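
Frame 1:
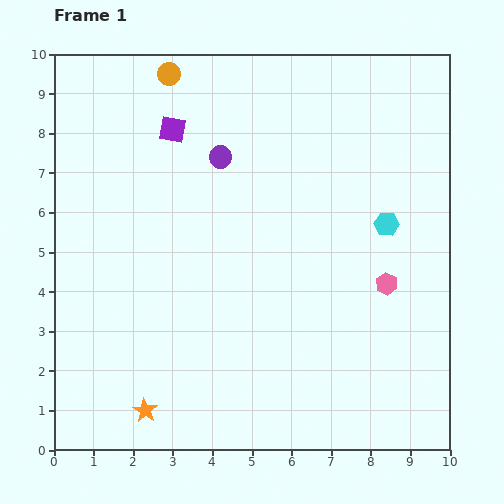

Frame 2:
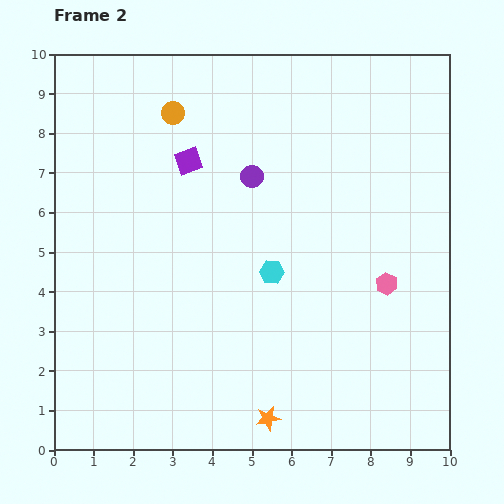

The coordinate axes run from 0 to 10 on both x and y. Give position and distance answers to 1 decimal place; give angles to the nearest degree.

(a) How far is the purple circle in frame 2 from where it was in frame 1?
0.9

The purple circle moved from (4.2, 7.4) to (5.0, 6.9), a distance of √(0.8² + 0.5²) ≈ 0.9.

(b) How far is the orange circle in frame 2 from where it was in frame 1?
1.0

The orange circle moved from (2.9, 9.5) to (3.0, 8.5), a distance of √(0.1² + 1.0²) ≈ 1.0.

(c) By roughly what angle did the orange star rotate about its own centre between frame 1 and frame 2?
30° clockwise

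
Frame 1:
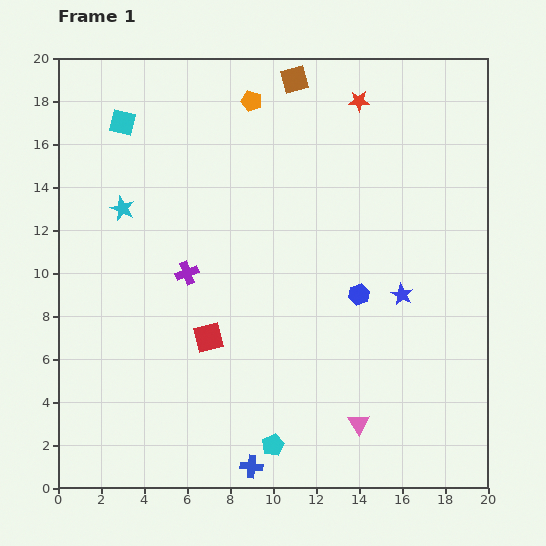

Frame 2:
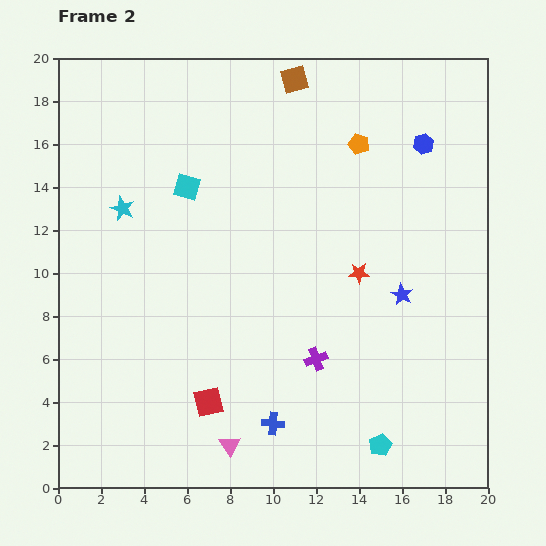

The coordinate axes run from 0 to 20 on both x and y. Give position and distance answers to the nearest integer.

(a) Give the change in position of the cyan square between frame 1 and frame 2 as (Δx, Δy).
(3, -3)

The cyan square was at (3, 17) in frame 1 and (6, 14) in frame 2.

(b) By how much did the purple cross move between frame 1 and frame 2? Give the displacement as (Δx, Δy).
(6, -4)

The purple cross was at (6, 10) in frame 1 and (12, 6) in frame 2.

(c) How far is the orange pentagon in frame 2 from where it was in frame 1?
5

The orange pentagon moved from (9, 18) to (14, 16), a distance of √(5² + 2²) ≈ 5.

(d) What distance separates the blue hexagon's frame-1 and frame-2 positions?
8

The blue hexagon moved from (14, 9) to (17, 16), a distance of √(3² + 7²) ≈ 8.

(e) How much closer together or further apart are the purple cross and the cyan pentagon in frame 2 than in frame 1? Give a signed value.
-4

Distance in frame 1: 9. Distance in frame 2: 5.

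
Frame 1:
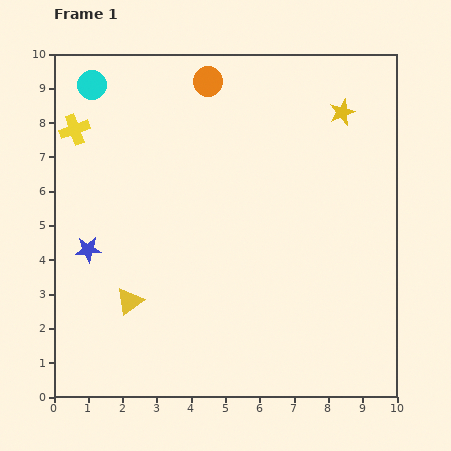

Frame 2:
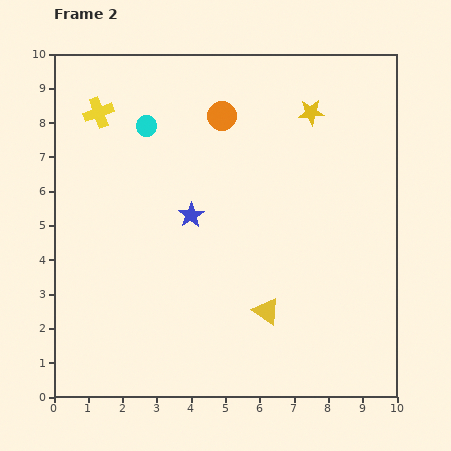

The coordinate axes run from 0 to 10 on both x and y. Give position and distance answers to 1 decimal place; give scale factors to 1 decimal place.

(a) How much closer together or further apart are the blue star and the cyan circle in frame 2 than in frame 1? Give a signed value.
-1.9

Distance in frame 1: 4.8. Distance in frame 2: 2.9.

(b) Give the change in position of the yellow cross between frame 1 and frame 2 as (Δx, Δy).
(0.7, 0.5)

The yellow cross was at (0.6, 7.8) in frame 1 and (1.3, 8.3) in frame 2.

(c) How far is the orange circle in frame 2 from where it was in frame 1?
1.1

The orange circle moved from (4.5, 9.2) to (4.9, 8.2), a distance of √(0.4² + 1.0²) ≈ 1.1.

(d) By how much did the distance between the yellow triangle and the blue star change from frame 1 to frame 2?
+1.7

Distance in frame 1: 1.9. Distance in frame 2: 3.6.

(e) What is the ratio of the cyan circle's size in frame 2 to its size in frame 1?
0.7×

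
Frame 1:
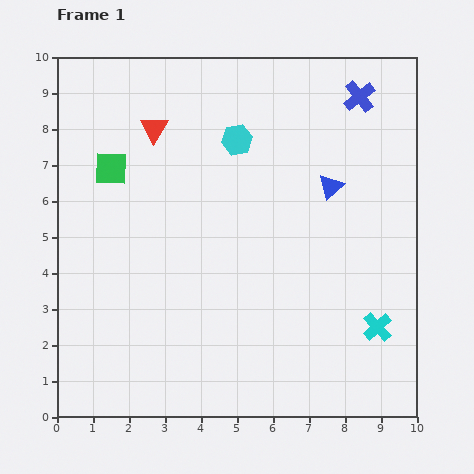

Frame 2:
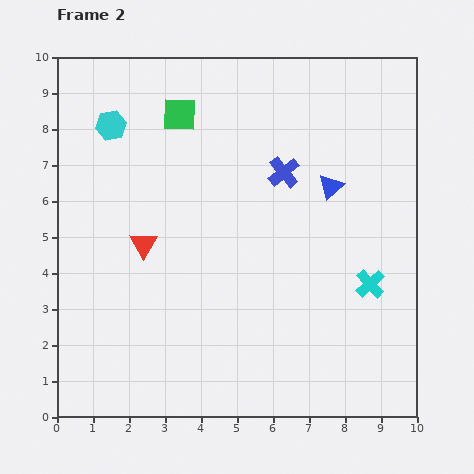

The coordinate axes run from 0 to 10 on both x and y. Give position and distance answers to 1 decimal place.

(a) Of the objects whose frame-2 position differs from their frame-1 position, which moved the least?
the cyan cross

(moved 1.2)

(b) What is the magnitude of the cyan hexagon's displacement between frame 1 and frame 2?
3.5

The cyan hexagon moved from (5.0, 7.7) to (1.5, 8.1), a distance of √(3.5² + 0.4²) ≈ 3.5.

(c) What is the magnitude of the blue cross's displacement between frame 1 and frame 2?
3.0

The blue cross moved from (8.4, 8.9) to (6.3, 6.8), a distance of √(2.1² + 2.1²) ≈ 3.0.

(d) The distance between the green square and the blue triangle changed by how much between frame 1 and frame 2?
-1.4

Distance in frame 1: 6.1. Distance in frame 2: 4.7.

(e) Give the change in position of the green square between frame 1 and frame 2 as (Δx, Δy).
(1.9, 1.5)

The green square was at (1.5, 6.9) in frame 1 and (3.4, 8.4) in frame 2.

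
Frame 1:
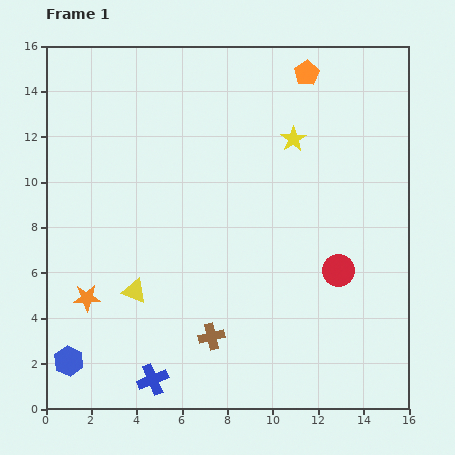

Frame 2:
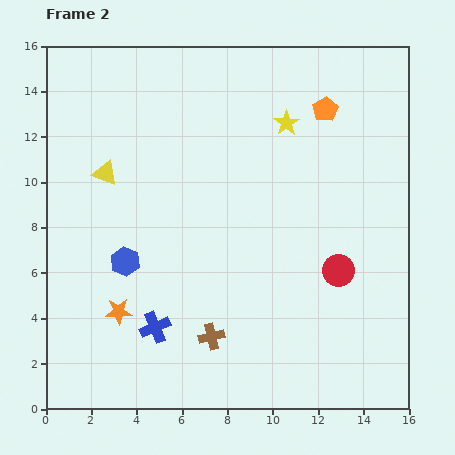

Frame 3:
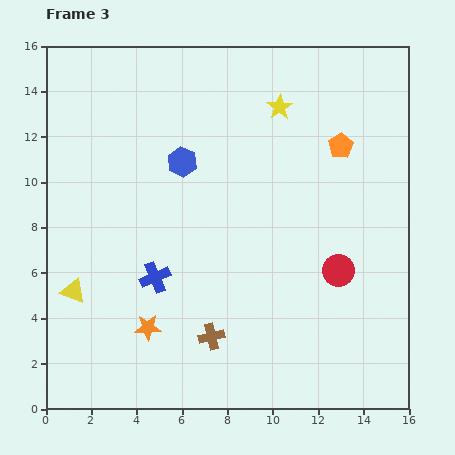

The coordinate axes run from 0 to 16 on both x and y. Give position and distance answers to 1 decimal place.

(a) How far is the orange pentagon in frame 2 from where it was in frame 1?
1.8

The orange pentagon moved from (11.5, 14.8) to (12.3, 13.2), a distance of √(0.8² + 1.6²) ≈ 1.8.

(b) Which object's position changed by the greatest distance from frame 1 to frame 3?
the blue hexagon

(moved 10.1; next 4.5)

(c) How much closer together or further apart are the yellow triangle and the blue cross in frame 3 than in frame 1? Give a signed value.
-0.4

Distance in frame 1: 4.0. Distance in frame 3: 3.6.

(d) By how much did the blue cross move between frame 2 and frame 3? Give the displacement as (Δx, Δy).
(0.0, 2.2)

The blue cross was at (4.8, 3.6) in frame 2 and (4.8, 5.8) in frame 3.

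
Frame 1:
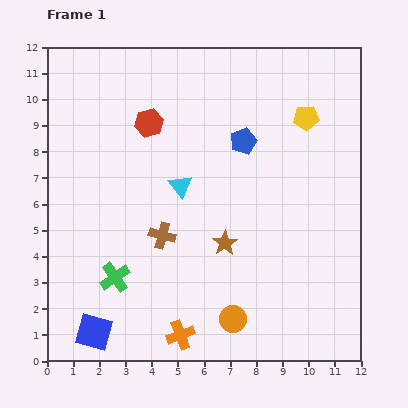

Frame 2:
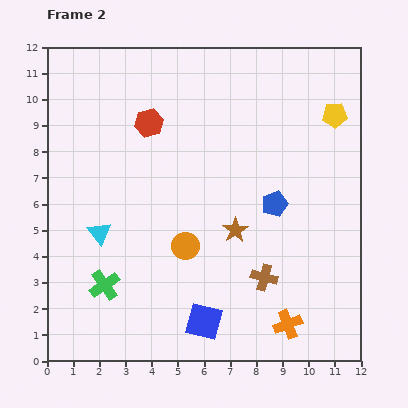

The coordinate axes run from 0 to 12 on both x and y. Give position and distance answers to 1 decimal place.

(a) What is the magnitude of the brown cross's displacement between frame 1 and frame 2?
4.2

The brown cross moved from (4.4, 4.8) to (8.3, 3.2), a distance of √(3.9² + 1.6²) ≈ 4.2.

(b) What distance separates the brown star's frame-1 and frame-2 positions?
0.6

The brown star moved from (6.8, 4.5) to (7.2, 5.0), a distance of √(0.4² + 0.5²) ≈ 0.6.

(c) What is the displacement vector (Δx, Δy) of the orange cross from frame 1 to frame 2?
(4.1, 0.4)

The orange cross was at (5.1, 1.0) in frame 1 and (9.2, 1.4) in frame 2.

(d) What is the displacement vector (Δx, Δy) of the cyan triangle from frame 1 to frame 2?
(-3.1, -1.8)

The cyan triangle was at (5.1, 6.7) in frame 1 and (2.0, 4.9) in frame 2.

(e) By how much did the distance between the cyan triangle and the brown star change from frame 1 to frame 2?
+2.4

Distance in frame 1: 2.8. Distance in frame 2: 5.2.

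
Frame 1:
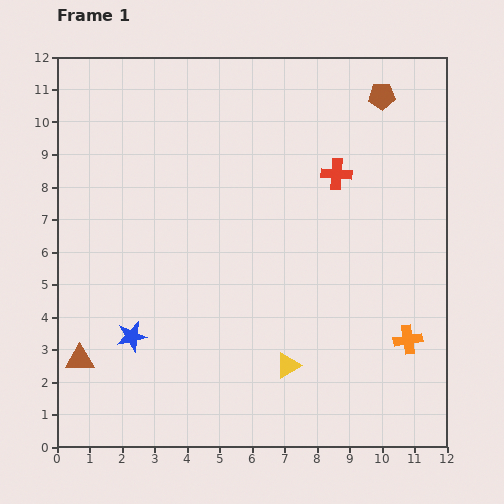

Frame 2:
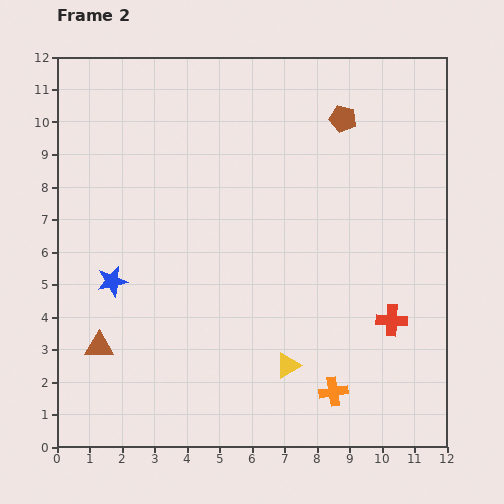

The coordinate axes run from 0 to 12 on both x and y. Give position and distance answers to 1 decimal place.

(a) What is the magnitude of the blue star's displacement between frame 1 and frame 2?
1.8

The blue star moved from (2.3, 3.4) to (1.7, 5.1), a distance of √(0.6² + 1.7²) ≈ 1.8.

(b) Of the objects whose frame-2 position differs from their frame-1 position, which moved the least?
the brown triangle

(moved 0.7)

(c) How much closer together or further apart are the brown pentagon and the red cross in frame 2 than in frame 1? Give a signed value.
+3.6

Distance in frame 1: 2.8. Distance in frame 2: 6.4.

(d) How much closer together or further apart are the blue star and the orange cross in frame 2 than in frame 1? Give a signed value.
-0.9

Distance in frame 1: 8.5. Distance in frame 2: 7.6.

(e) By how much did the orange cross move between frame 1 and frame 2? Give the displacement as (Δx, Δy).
(-2.3, -1.6)

The orange cross was at (10.8, 3.3) in frame 1 and (8.5, 1.7) in frame 2.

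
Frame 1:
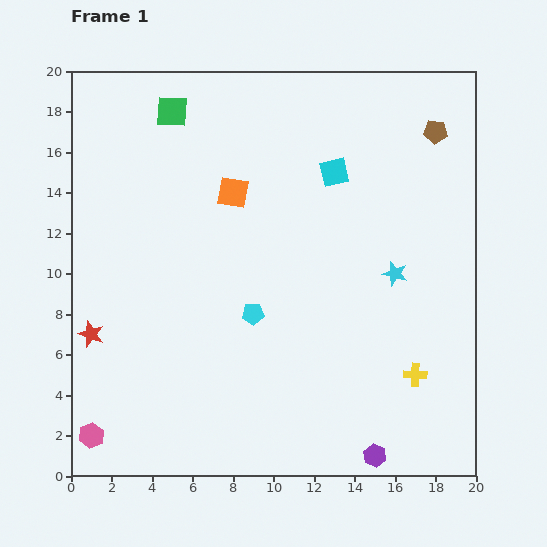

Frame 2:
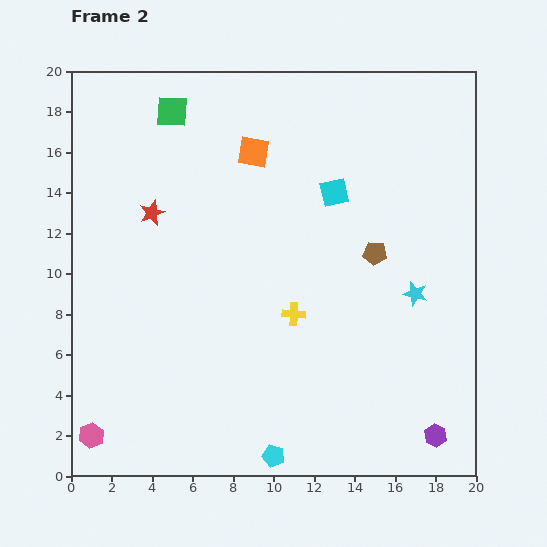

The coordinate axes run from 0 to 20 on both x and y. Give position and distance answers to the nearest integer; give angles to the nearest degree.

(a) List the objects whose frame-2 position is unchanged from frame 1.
the green square, the pink hexagon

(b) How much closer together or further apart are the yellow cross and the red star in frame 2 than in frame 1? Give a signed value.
-7

Distance in frame 1: 16. Distance in frame 2: 9.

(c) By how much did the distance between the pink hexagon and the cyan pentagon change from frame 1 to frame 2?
-1

Distance in frame 1: 10. Distance in frame 2: 9.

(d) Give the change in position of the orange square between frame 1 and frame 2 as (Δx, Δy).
(1, 2)

The orange square was at (8, 14) in frame 1 and (9, 16) in frame 2.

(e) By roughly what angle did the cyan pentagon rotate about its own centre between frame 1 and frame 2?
19° clockwise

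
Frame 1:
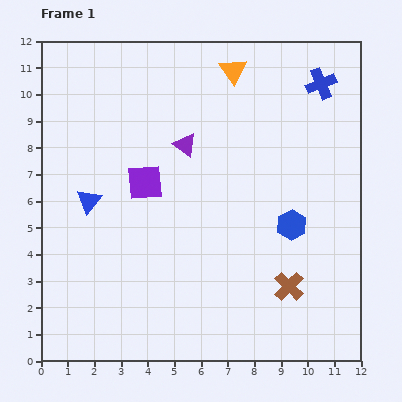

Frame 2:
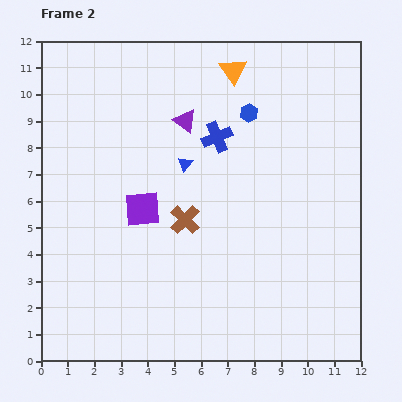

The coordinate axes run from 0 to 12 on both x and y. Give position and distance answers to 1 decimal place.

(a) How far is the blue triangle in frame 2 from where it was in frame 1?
3.9

The blue triangle moved from (1.8, 6.0) to (5.4, 7.4), a distance of √(3.6² + 1.4²) ≈ 3.9.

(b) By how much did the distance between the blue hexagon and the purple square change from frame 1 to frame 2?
-0.3

Distance in frame 1: 5.7. Distance in frame 2: 5.4.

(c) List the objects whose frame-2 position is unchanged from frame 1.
the orange triangle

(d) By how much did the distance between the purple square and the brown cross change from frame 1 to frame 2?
-5.1

Distance in frame 1: 6.7. Distance in frame 2: 1.6.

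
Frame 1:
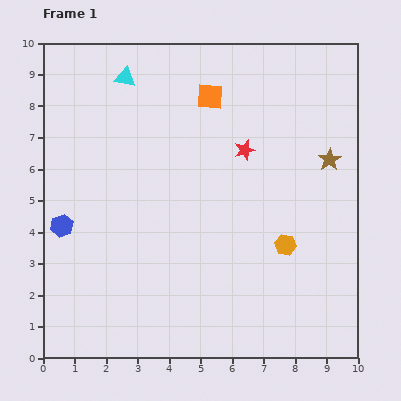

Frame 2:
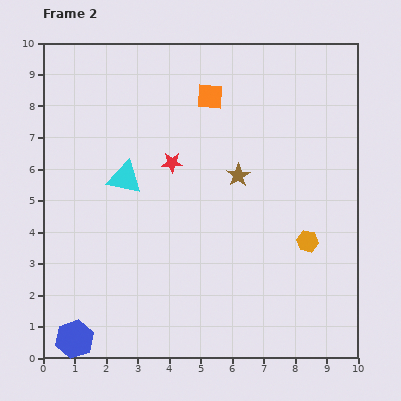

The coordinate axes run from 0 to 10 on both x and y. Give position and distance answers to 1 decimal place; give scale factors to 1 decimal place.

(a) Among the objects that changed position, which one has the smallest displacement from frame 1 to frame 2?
the orange hexagon

(moved 0.7)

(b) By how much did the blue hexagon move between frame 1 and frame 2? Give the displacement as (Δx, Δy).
(0.4, -3.6)

The blue hexagon was at (0.6, 4.2) in frame 1 and (1.0, 0.6) in frame 2.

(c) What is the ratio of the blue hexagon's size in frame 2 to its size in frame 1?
1.7×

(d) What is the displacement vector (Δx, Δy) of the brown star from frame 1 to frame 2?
(-2.9, -0.5)

The brown star was at (9.1, 6.3) in frame 1 and (6.2, 5.8) in frame 2.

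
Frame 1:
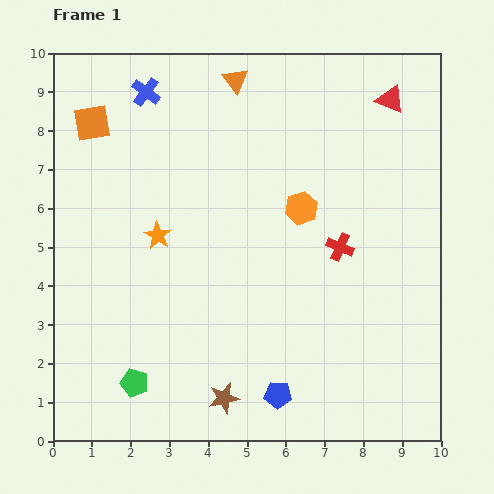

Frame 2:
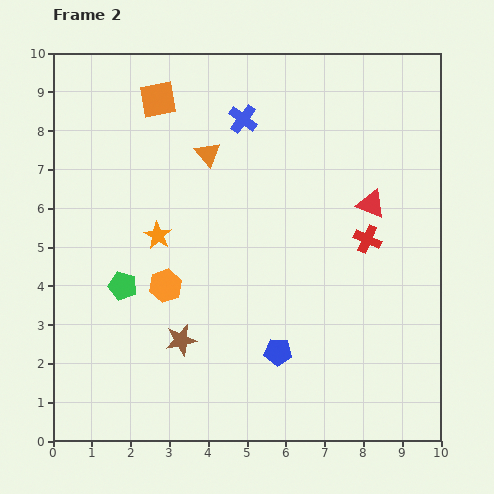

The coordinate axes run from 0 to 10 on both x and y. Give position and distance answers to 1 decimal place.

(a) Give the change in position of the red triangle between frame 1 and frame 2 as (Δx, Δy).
(-0.5, -2.7)

The red triangle was at (8.7, 8.8) in frame 1 and (8.2, 6.1) in frame 2.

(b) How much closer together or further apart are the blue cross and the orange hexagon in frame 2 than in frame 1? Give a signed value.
-0.3

Distance in frame 1: 5.0. Distance in frame 2: 4.7.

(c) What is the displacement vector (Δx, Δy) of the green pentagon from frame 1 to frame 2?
(-0.3, 2.5)

The green pentagon was at (2.1, 1.5) in frame 1 and (1.8, 4.0) in frame 2.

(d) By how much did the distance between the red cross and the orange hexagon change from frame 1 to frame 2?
+3.9

Distance in frame 1: 1.4. Distance in frame 2: 5.3.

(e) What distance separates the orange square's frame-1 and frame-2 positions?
1.8

The orange square moved from (1.0, 8.2) to (2.7, 8.8), a distance of √(1.7² + 0.6²) ≈ 1.8.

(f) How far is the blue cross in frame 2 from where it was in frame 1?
2.6

The blue cross moved from (2.4, 9.0) to (4.9, 8.3), a distance of √(2.5² + 0.7²) ≈ 2.6.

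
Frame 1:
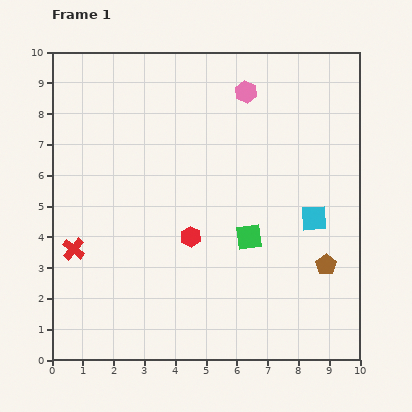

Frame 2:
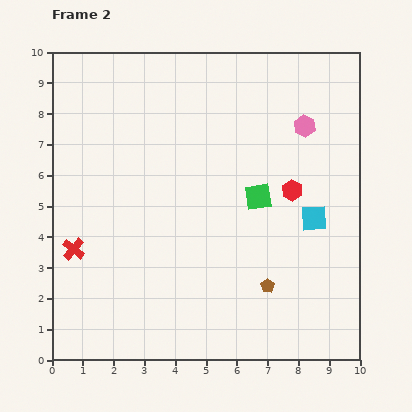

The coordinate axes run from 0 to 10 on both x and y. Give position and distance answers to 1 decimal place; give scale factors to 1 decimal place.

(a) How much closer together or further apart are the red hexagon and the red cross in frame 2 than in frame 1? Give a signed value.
+3.5

Distance in frame 1: 3.8. Distance in frame 2: 7.3.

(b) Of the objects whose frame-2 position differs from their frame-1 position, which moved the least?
the green square

(moved 1.3)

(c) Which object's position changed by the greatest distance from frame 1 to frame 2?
the red hexagon

(moved 3.6; next 2.2)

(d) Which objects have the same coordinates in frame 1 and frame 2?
the cyan square, the red cross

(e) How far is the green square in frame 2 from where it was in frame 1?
1.3

The green square moved from (6.4, 4.0) to (6.7, 5.3), a distance of √(0.3² + 1.3²) ≈ 1.3.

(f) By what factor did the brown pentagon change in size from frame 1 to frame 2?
0.7×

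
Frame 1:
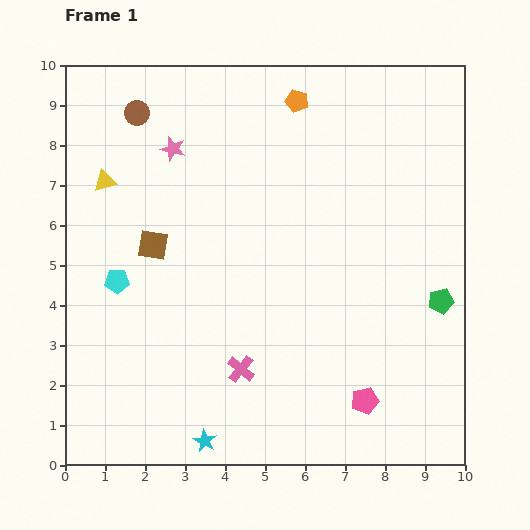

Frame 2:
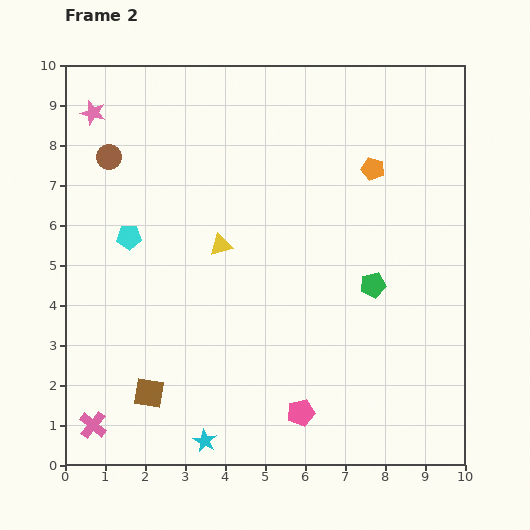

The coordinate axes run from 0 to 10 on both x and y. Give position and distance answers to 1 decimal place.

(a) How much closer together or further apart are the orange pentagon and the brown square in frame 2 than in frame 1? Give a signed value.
+2.8

Distance in frame 1: 5.1. Distance in frame 2: 7.9.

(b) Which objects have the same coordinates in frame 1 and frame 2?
the cyan star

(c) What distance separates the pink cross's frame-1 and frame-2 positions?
4.0

The pink cross moved from (4.4, 2.4) to (0.7, 1.0), a distance of √(3.7² + 1.4²) ≈ 4.0.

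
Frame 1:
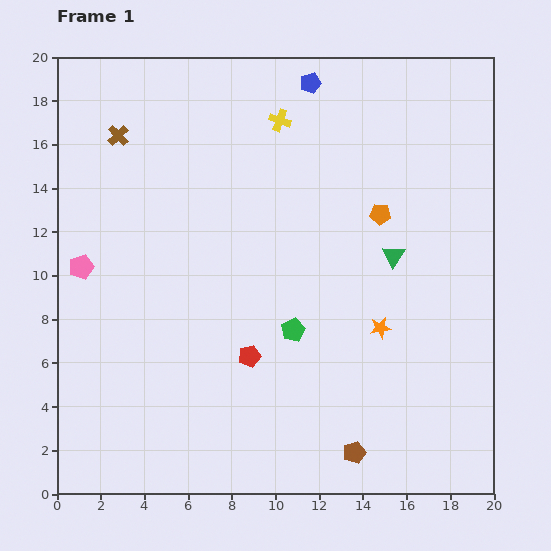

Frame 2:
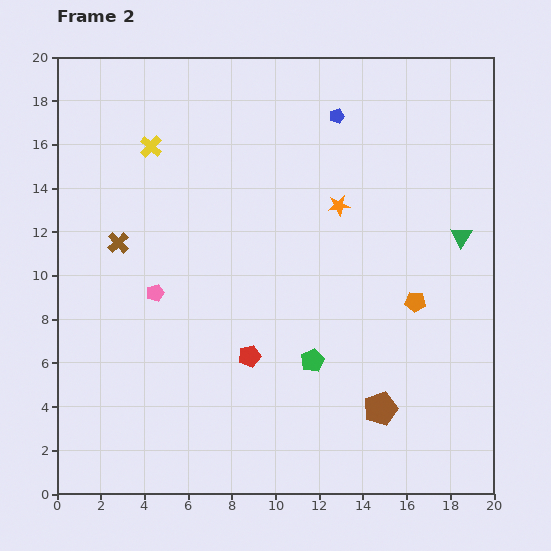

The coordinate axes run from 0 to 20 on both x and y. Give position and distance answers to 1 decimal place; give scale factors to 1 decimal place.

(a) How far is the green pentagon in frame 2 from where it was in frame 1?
1.7

The green pentagon moved from (10.8, 7.5) to (11.7, 6.1), a distance of √(0.9² + 1.4²) ≈ 1.7.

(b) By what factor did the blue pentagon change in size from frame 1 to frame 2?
0.7×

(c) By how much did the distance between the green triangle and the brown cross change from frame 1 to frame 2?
+2.0

Distance in frame 1: 13.7. Distance in frame 2: 15.7.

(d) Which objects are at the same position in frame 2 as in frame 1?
the red pentagon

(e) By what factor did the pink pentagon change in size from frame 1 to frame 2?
0.7×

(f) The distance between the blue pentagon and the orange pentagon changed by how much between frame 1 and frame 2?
+2.4

Distance in frame 1: 6.8. Distance in frame 2: 9.2.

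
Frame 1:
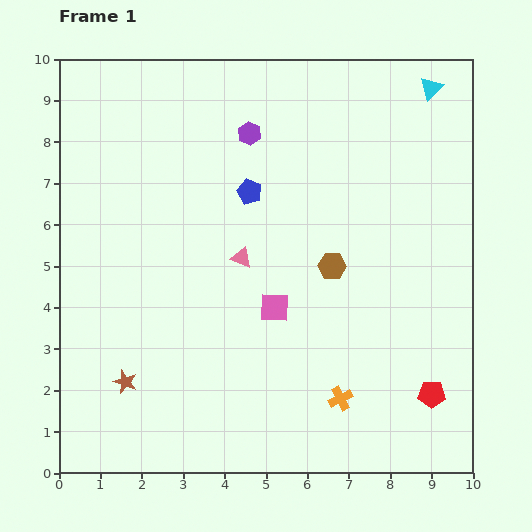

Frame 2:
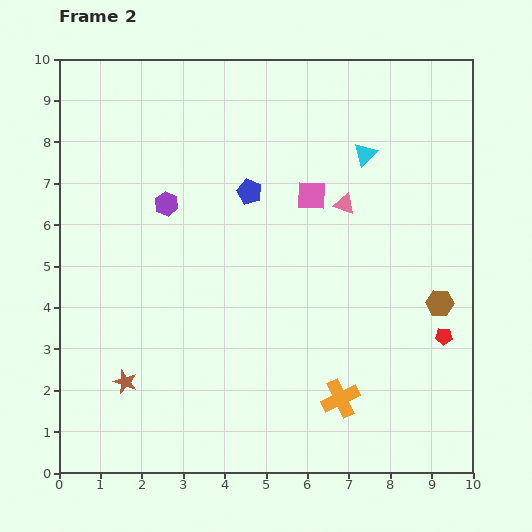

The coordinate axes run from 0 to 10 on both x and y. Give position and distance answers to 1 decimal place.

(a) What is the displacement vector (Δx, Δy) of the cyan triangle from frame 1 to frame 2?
(-1.6, -1.6)

The cyan triangle was at (9.0, 9.3) in frame 1 and (7.4, 7.7) in frame 2.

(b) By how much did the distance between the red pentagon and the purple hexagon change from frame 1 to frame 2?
-0.3

Distance in frame 1: 7.7. Distance in frame 2: 7.4.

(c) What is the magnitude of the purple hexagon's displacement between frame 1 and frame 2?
2.6

The purple hexagon moved from (4.6, 8.2) to (2.6, 6.5), a distance of √(2.0² + 1.7²) ≈ 2.6.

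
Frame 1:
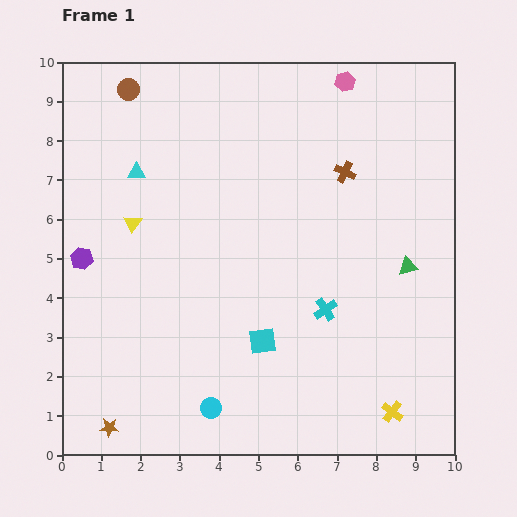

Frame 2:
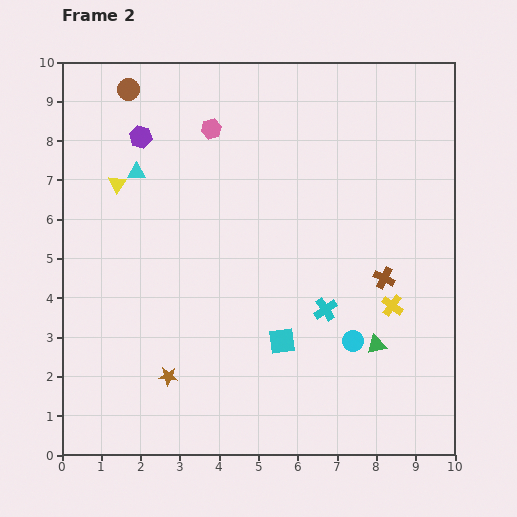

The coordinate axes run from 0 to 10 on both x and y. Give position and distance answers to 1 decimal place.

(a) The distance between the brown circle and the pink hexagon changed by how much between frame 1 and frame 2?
-3.2

Distance in frame 1: 5.5. Distance in frame 2: 2.3.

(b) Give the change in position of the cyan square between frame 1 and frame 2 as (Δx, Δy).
(0.5, 0.0)

The cyan square was at (5.1, 2.9) in frame 1 and (5.6, 2.9) in frame 2.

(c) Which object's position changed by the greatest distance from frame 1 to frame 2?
the cyan circle

(moved 4.0; next 3.6)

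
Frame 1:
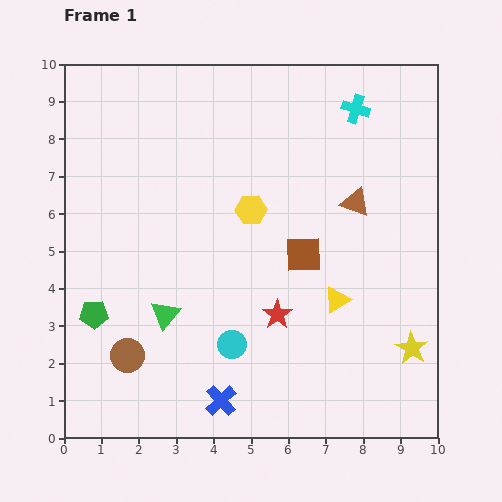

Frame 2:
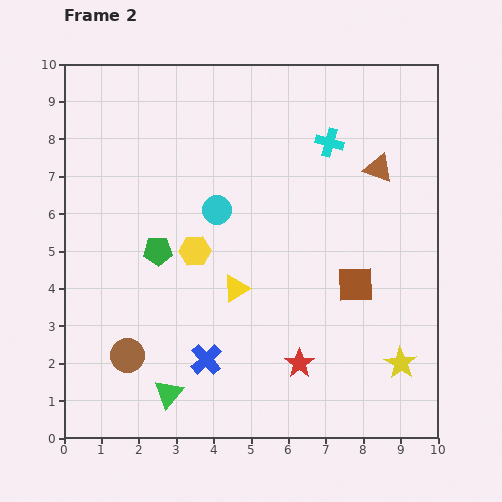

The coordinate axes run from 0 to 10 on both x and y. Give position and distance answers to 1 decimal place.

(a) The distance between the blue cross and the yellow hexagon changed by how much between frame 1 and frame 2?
-2.3

Distance in frame 1: 5.2. Distance in frame 2: 2.9.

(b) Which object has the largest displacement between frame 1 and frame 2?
the cyan circle

(moved 3.6; next 2.7)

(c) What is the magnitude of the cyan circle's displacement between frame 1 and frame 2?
3.6

The cyan circle moved from (4.5, 2.5) to (4.1, 6.1), a distance of √(0.4² + 3.6²) ≈ 3.6.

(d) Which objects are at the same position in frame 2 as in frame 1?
the brown circle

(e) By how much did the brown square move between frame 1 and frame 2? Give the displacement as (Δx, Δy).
(1.4, -0.8)

The brown square was at (6.4, 4.9) in frame 1 and (7.8, 4.1) in frame 2.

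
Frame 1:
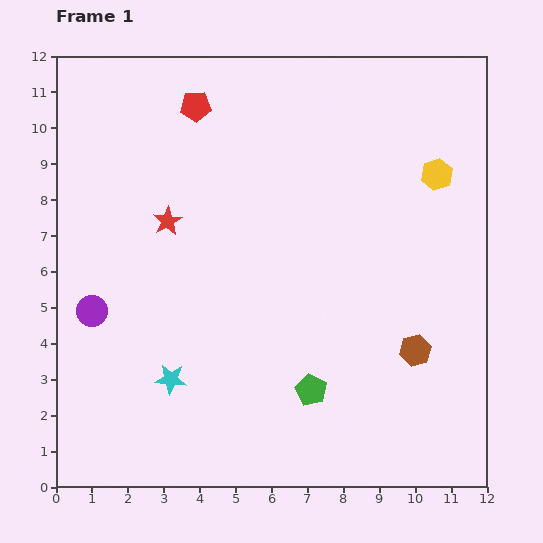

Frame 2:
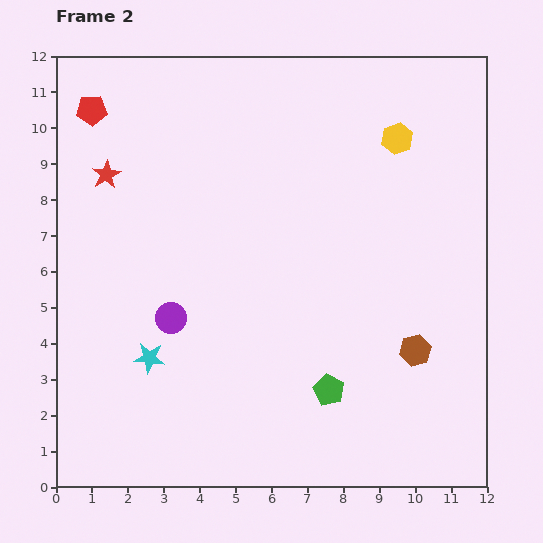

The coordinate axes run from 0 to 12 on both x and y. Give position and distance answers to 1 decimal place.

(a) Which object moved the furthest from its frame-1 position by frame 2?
the red pentagon

(moved 2.9; next 2.2)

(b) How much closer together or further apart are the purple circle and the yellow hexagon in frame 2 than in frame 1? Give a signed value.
-2.3

Distance in frame 1: 10.3. Distance in frame 2: 8.0.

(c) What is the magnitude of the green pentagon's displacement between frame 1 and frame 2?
0.5

The green pentagon moved from (7.1, 2.7) to (7.6, 2.7), a distance of √(0.5² + 0.0²) ≈ 0.5.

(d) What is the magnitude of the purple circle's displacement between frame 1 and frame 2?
2.2

The purple circle moved from (1.0, 4.9) to (3.2, 4.7), a distance of √(2.2² + 0.2²) ≈ 2.2.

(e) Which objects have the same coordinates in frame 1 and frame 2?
the brown hexagon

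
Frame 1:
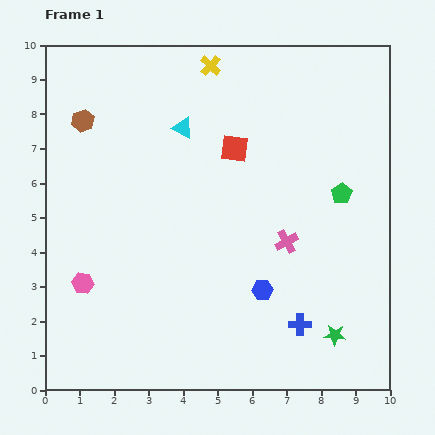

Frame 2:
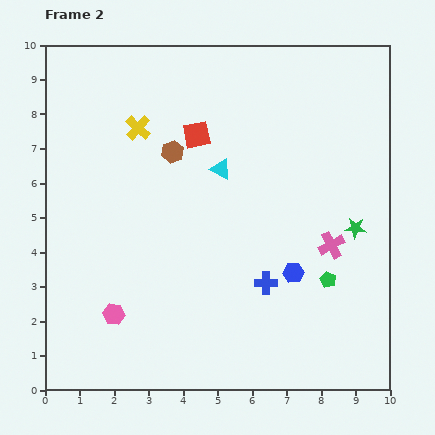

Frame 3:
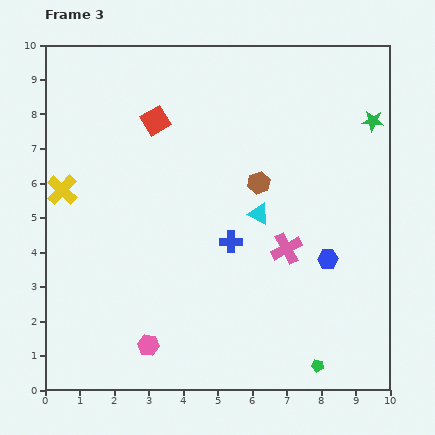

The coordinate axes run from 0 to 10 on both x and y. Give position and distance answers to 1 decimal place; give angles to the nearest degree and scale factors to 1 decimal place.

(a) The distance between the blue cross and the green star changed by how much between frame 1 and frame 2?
+2.1

Distance in frame 1: 1.0. Distance in frame 2: 3.1.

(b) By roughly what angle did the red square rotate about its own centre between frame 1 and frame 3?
38° counter-clockwise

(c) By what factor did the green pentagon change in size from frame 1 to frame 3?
0.6×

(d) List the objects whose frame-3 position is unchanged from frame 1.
none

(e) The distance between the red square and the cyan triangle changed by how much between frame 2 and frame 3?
+2.8

Distance in frame 2: 1.2. Distance in frame 3: 4.0.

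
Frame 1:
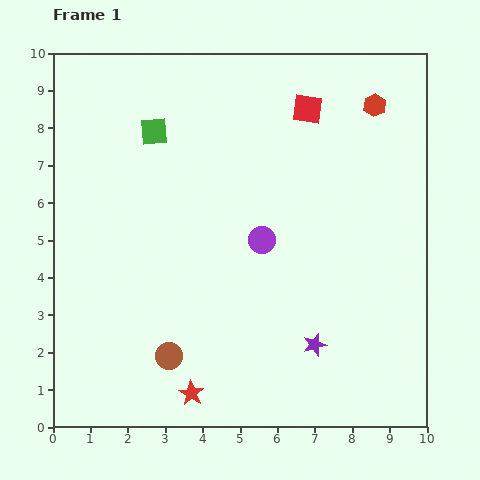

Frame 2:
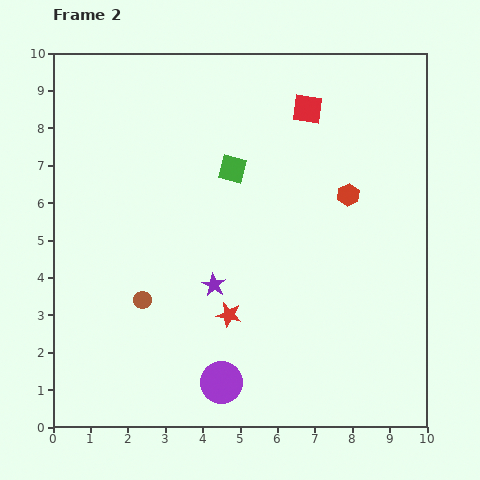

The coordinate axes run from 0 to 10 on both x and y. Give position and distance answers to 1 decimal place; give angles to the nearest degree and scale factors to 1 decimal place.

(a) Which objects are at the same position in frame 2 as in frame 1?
the red square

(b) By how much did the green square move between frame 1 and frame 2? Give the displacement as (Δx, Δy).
(2.1, -1.0)

The green square was at (2.7, 7.9) in frame 1 and (4.8, 6.9) in frame 2.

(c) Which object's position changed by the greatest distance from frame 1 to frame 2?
the purple circle

(moved 4.0; next 3.1)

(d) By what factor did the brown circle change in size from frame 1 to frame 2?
0.6×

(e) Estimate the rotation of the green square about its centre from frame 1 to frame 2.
19° clockwise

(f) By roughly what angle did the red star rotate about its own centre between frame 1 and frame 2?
20° counter-clockwise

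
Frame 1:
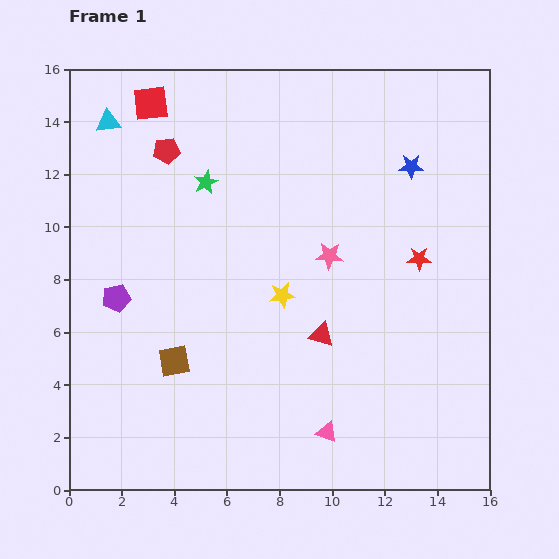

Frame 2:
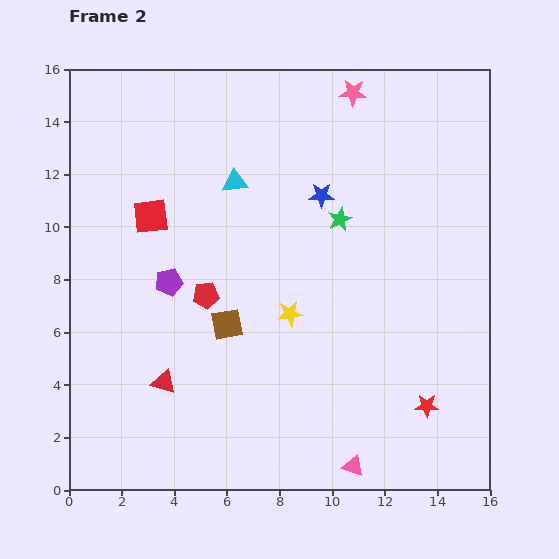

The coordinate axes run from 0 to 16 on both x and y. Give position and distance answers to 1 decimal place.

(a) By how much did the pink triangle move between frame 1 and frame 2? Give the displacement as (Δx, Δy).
(1.0, -1.3)

The pink triangle was at (9.8, 2.2) in frame 1 and (10.8, 0.9) in frame 2.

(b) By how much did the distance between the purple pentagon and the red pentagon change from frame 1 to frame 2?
-4.4

Distance in frame 1: 5.9. Distance in frame 2: 1.5.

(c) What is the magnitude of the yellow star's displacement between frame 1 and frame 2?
0.8

The yellow star moved from (8.1, 7.4) to (8.4, 6.7), a distance of √(0.3² + 0.7²) ≈ 0.8.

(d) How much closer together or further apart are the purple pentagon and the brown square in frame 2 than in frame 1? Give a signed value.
-0.6

Distance in frame 1: 3.3. Distance in frame 2: 2.7.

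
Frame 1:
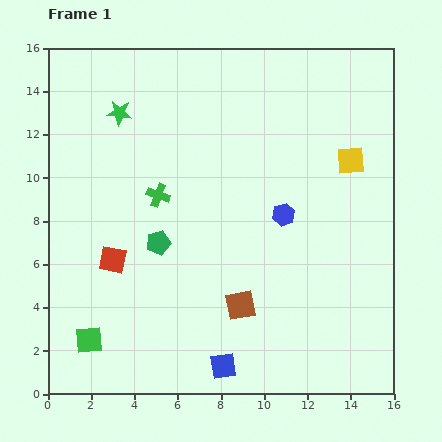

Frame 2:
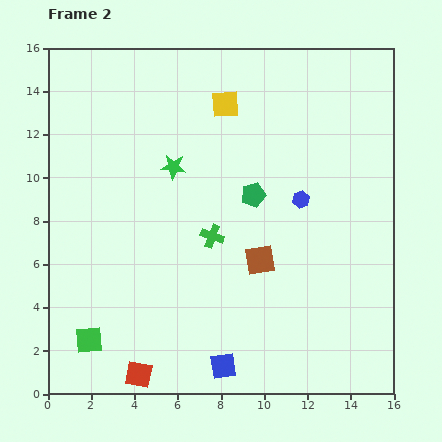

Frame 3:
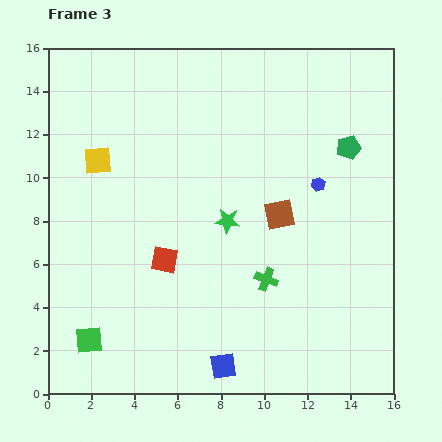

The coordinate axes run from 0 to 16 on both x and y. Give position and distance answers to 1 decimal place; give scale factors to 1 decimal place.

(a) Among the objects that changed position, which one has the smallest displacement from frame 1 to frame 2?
the blue hexagon

(moved 1.1)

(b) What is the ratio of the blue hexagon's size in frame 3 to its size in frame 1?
0.6×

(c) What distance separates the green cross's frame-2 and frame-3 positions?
3.2

The green cross moved from (7.6, 7.3) to (10.1, 5.3), a distance of √(2.5² + 2.0²) ≈ 3.2.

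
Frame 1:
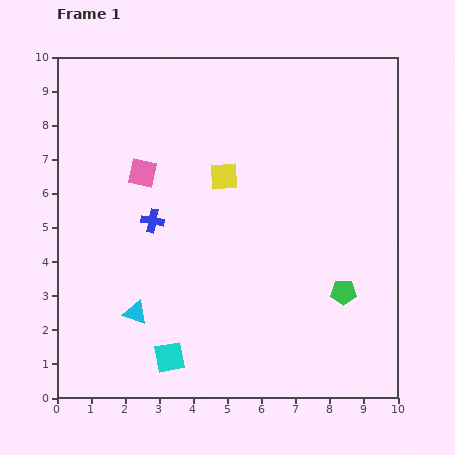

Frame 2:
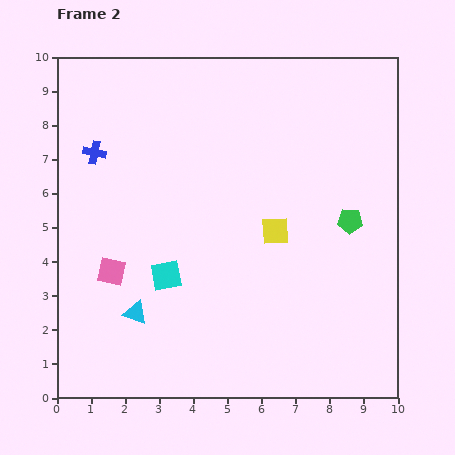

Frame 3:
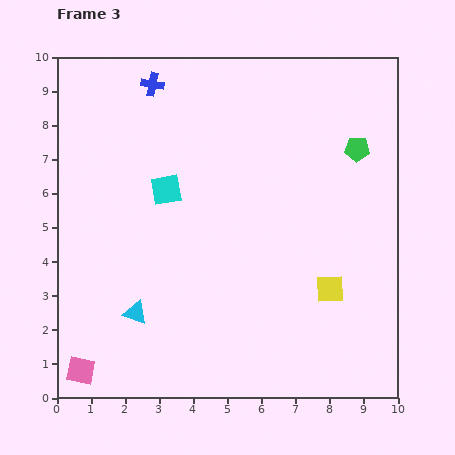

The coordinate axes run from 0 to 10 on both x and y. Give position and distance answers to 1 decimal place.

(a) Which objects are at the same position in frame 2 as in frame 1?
the cyan triangle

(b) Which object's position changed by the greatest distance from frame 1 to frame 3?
the pink square

(moved 6.1; next 4.9)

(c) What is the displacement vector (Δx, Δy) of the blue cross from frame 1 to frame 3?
(0.0, 4.0)

The blue cross was at (2.8, 5.2) in frame 1 and (2.8, 9.2) in frame 3.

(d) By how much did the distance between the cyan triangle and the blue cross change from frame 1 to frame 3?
+4.0

Distance in frame 1: 2.7. Distance in frame 3: 6.7.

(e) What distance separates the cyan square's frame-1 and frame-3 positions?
4.9

The cyan square moved from (3.3, 1.2) to (3.2, 6.1), a distance of √(0.1² + 4.9²) ≈ 4.9.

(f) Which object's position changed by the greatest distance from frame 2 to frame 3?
the pink square

(moved 3.0; next 2.6)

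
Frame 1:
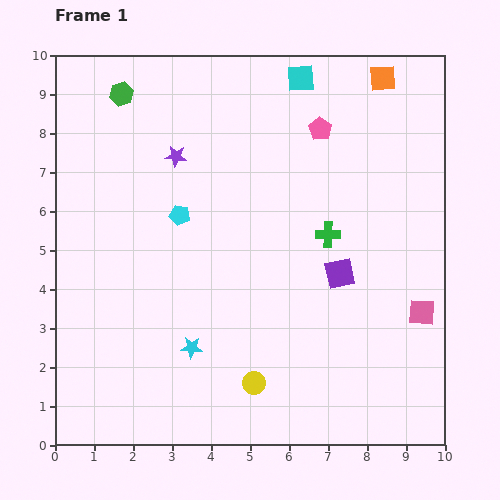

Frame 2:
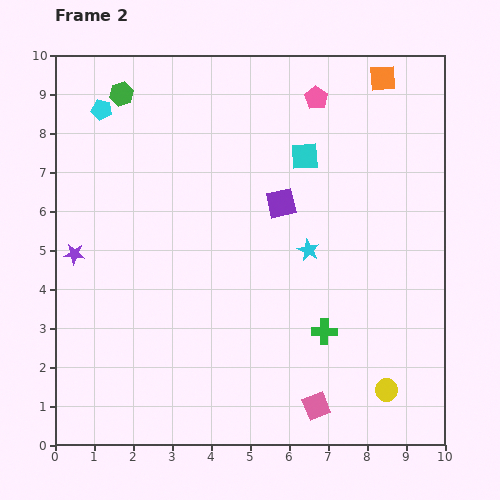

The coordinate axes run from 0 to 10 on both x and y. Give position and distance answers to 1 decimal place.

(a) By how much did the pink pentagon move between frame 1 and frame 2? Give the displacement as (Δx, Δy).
(-0.1, 0.8)

The pink pentagon was at (6.8, 8.1) in frame 1 and (6.7, 8.9) in frame 2.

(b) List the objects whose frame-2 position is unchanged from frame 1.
the green hexagon, the orange square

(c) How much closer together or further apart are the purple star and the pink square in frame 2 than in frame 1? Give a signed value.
-0.2

Distance in frame 1: 7.5. Distance in frame 2: 7.3.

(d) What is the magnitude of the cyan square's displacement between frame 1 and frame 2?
2.0

The cyan square moved from (6.3, 9.4) to (6.4, 7.4), a distance of √(0.1² + 2.0²) ≈ 2.0.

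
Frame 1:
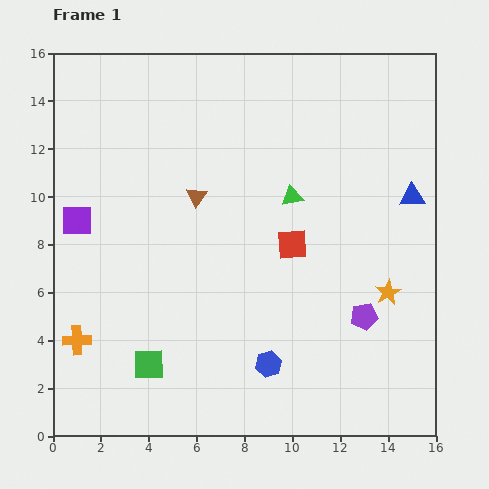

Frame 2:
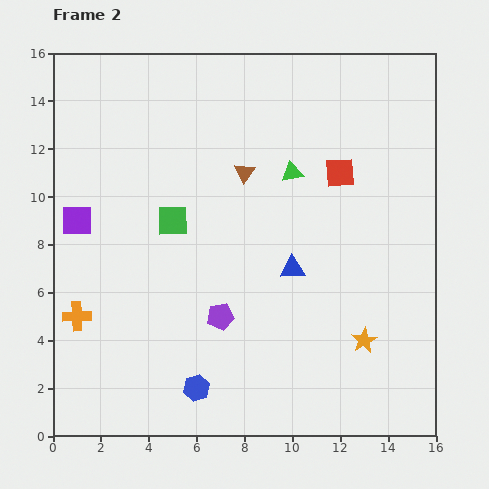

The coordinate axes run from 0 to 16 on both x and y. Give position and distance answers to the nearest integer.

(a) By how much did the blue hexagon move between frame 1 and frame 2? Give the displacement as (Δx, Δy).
(-3, -1)

The blue hexagon was at (9, 3) in frame 1 and (6, 2) in frame 2.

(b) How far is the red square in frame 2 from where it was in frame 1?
4

The red square moved from (10, 8) to (12, 11), a distance of √(2² + 3²) ≈ 4.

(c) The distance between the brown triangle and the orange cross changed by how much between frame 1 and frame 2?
+1

Distance in frame 1: 8. Distance in frame 2: 9.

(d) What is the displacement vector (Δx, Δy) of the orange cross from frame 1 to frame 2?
(0, 1)

The orange cross was at (1, 4) in frame 1 and (1, 5) in frame 2.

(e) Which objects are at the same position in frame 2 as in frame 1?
the purple square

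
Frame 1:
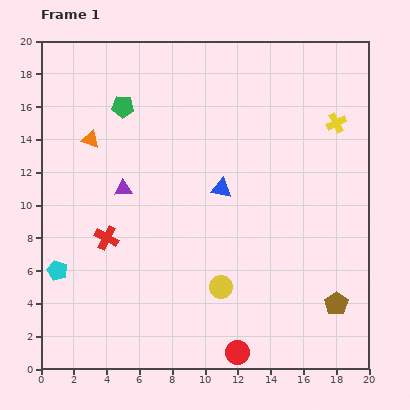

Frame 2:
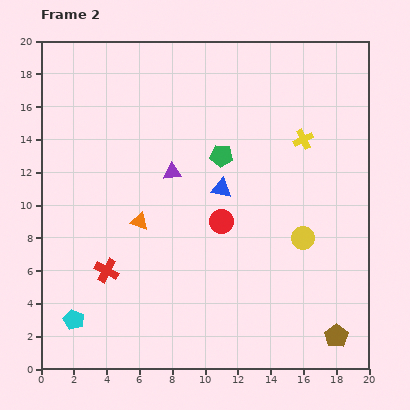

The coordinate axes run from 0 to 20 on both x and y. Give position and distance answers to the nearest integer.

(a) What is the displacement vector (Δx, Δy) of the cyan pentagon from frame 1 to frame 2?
(1, -3)

The cyan pentagon was at (1, 6) in frame 1 and (2, 3) in frame 2.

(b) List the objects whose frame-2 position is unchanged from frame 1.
the blue triangle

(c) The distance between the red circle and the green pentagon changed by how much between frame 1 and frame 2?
-13

Distance in frame 1: 17. Distance in frame 2: 4.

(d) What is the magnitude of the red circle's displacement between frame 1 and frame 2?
8

The red circle moved from (12, 1) to (11, 9), a distance of √(1² + 8²) ≈ 8.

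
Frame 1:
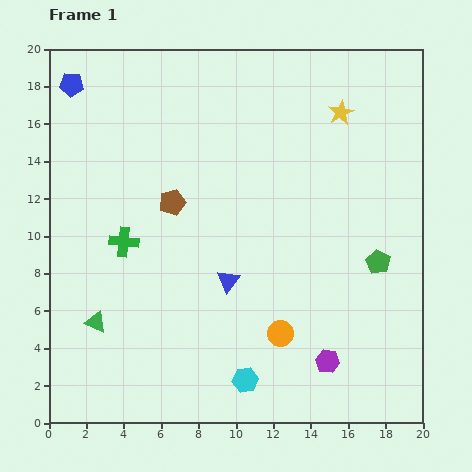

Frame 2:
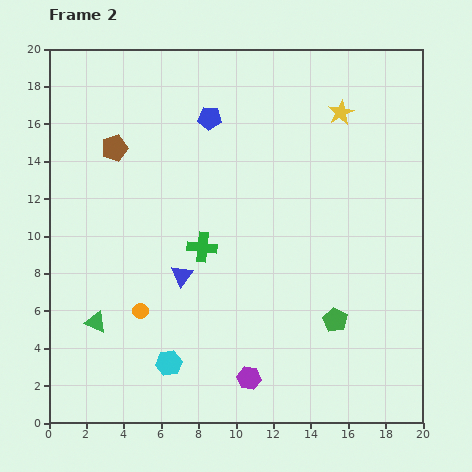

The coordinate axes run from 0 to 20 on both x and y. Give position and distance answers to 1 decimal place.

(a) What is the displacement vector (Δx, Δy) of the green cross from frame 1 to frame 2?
(4.2, -0.3)

The green cross was at (4.0, 9.7) in frame 1 and (8.2, 9.4) in frame 2.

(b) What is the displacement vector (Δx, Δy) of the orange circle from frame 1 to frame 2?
(-7.5, 1.2)

The orange circle was at (12.4, 4.8) in frame 1 and (4.9, 6.0) in frame 2.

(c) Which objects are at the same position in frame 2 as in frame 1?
the yellow star, the green triangle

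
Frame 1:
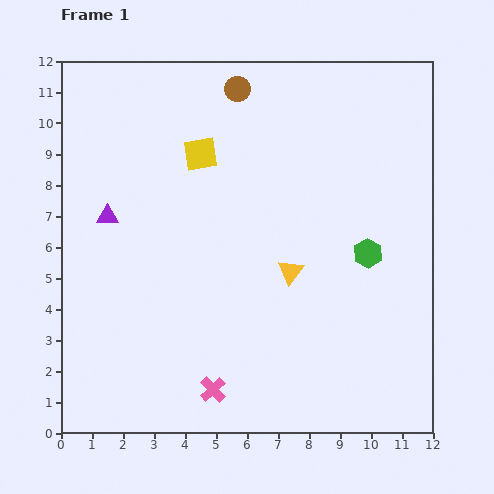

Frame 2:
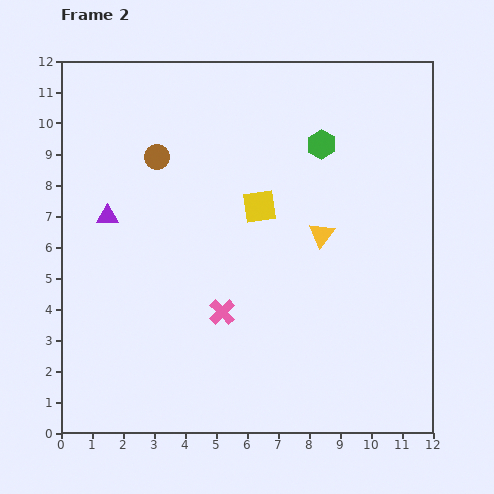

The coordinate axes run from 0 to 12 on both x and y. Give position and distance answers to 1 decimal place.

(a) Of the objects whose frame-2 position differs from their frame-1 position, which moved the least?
the yellow triangle

(moved 1.6)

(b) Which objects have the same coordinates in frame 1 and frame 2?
the purple triangle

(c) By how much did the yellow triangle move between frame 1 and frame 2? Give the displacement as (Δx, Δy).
(1.0, 1.2)

The yellow triangle was at (7.4, 5.2) in frame 1 and (8.4, 6.4) in frame 2.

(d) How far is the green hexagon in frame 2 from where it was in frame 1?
3.8

The green hexagon moved from (9.9, 5.8) to (8.4, 9.3), a distance of √(1.5² + 3.5²) ≈ 3.8.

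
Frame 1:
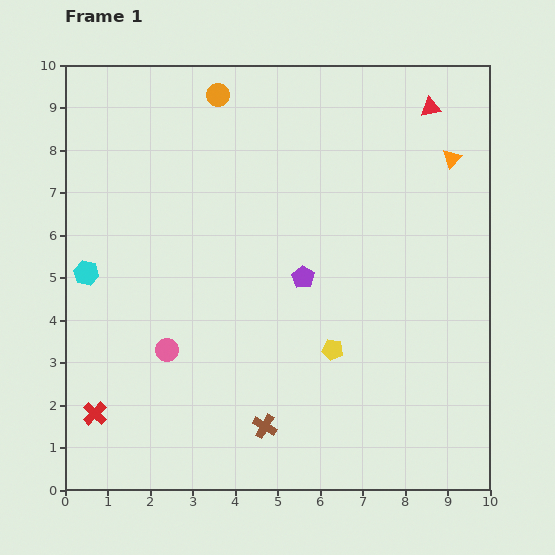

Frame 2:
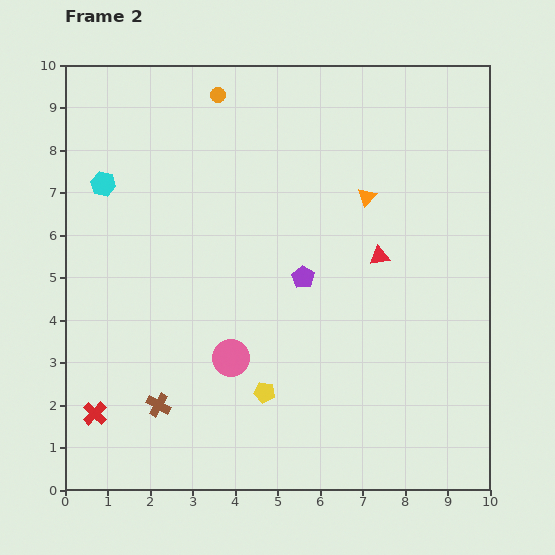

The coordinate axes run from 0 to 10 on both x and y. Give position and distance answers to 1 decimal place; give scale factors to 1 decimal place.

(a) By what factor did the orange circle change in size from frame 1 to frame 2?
0.6×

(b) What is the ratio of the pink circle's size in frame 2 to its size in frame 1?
1.6×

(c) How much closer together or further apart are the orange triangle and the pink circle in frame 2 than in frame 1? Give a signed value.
-3.1

Distance in frame 1: 8.1. Distance in frame 2: 5.0.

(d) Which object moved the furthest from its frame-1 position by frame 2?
the red triangle

(moved 3.7; next 2.5)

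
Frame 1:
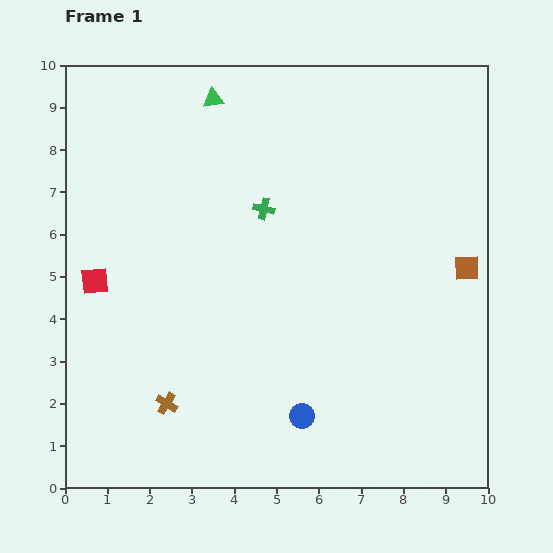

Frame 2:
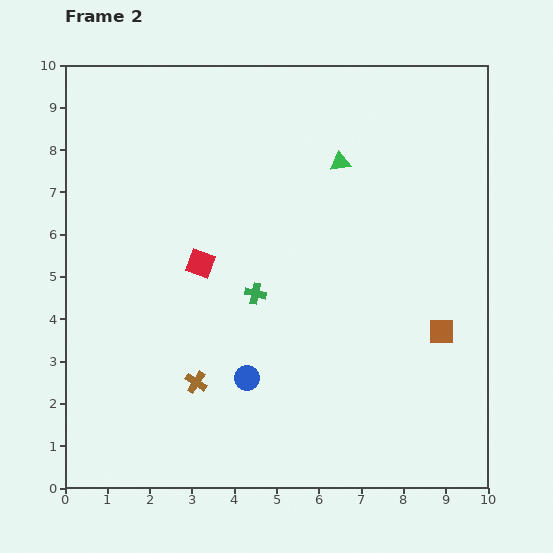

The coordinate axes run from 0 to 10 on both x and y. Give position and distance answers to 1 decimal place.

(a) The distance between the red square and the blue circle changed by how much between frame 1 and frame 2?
-3.0

Distance in frame 1: 5.9. Distance in frame 2: 2.9.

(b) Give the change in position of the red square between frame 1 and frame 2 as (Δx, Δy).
(2.5, 0.4)

The red square was at (0.7, 4.9) in frame 1 and (3.2, 5.3) in frame 2.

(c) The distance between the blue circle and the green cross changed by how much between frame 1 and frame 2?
-3.0

Distance in frame 1: 5.0. Distance in frame 2: 2.0.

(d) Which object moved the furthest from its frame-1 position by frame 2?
the green triangle

(moved 3.4; next 2.5)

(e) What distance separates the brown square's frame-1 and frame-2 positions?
1.6

The brown square moved from (9.5, 5.2) to (8.9, 3.7), a distance of √(0.6² + 1.5²) ≈ 1.6.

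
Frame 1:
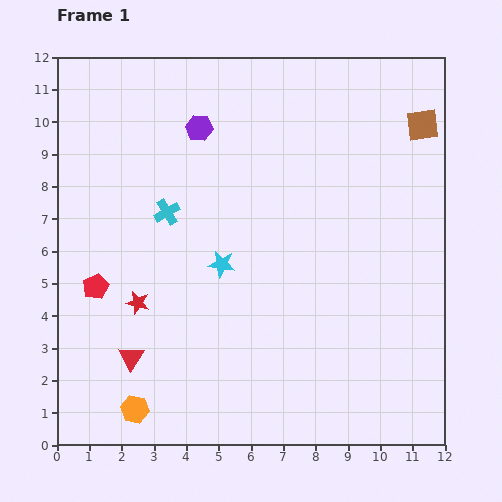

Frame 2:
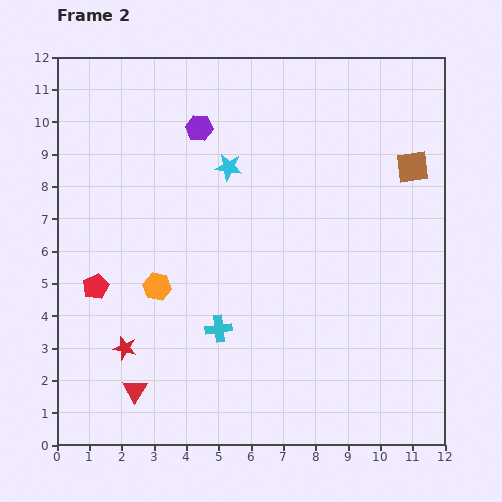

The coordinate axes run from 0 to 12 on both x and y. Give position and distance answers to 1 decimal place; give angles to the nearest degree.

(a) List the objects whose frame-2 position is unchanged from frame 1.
the purple hexagon, the red pentagon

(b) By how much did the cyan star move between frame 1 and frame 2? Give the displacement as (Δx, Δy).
(0.2, 3.0)

The cyan star was at (5.1, 5.6) in frame 1 and (5.3, 8.6) in frame 2.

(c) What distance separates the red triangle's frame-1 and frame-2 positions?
1.0

The red triangle moved from (2.3, 2.7) to (2.4, 1.7), a distance of √(0.1² + 1.0²) ≈ 1.0.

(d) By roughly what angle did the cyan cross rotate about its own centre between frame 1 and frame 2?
23° clockwise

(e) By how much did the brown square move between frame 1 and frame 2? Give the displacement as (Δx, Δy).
(-0.3, -1.3)

The brown square was at (11.3, 9.9) in frame 1 and (11.0, 8.6) in frame 2.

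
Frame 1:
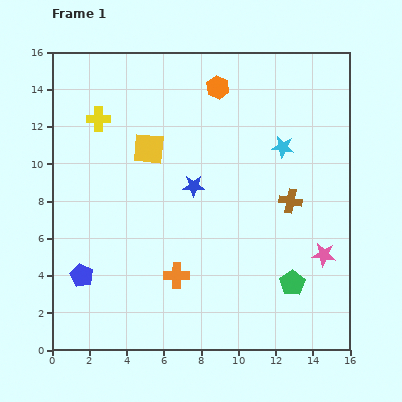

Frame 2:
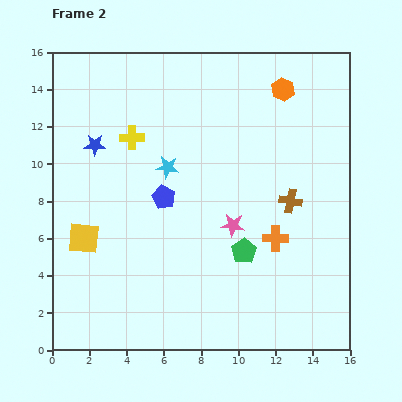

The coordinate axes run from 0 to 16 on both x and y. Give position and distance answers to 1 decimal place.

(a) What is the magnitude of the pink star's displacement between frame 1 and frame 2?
5.2

The pink star moved from (14.6, 5.1) to (9.7, 6.7), a distance of √(4.9² + 1.6²) ≈ 5.2.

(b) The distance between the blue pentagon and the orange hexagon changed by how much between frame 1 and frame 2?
-3.9

Distance in frame 1: 12.5. Distance in frame 2: 8.6.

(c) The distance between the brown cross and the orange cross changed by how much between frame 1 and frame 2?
-5.1

Distance in frame 1: 7.3. Distance in frame 2: 2.2.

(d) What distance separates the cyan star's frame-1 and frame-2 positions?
6.3

The cyan star moved from (12.4, 10.9) to (6.2, 9.8), a distance of √(6.2² + 1.1²) ≈ 6.3.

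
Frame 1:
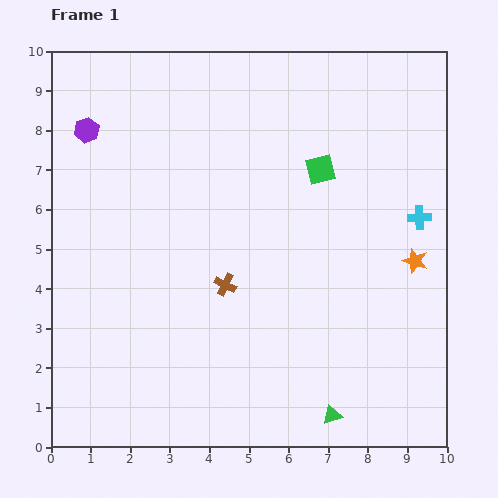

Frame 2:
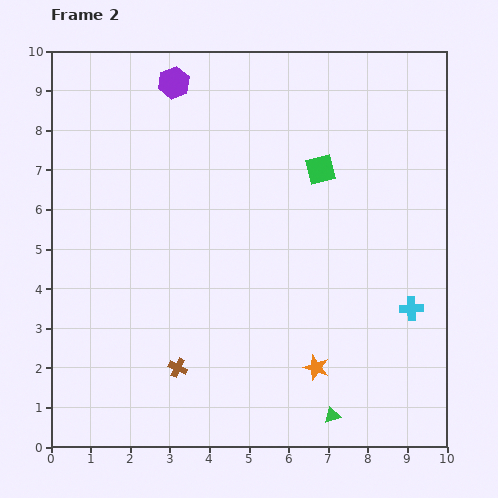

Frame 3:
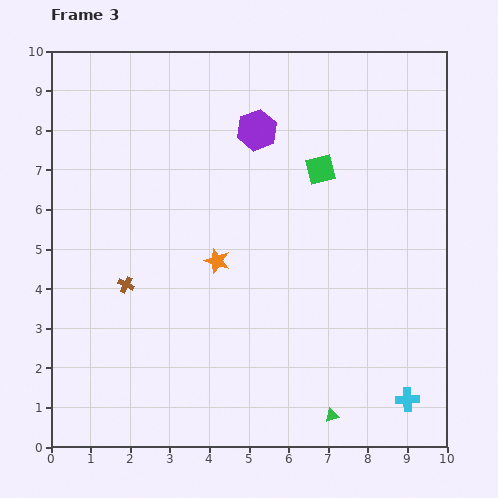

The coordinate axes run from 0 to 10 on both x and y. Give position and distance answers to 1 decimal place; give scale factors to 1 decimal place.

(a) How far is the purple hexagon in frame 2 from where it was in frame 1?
2.5

The purple hexagon moved from (0.9, 8.0) to (3.1, 9.2), a distance of √(2.2² + 1.2²) ≈ 2.5.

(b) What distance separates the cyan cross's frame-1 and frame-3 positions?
4.6

The cyan cross moved from (9.3, 5.8) to (9.0, 1.2), a distance of √(0.3² + 4.6²) ≈ 4.6.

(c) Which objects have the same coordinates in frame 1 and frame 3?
the green square, the green triangle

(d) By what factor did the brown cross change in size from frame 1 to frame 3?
0.7×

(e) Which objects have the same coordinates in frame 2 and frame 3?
the green square, the green triangle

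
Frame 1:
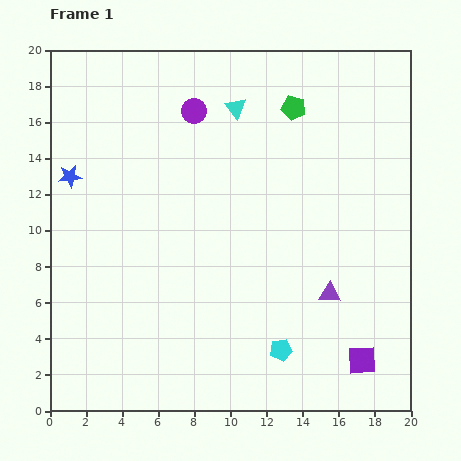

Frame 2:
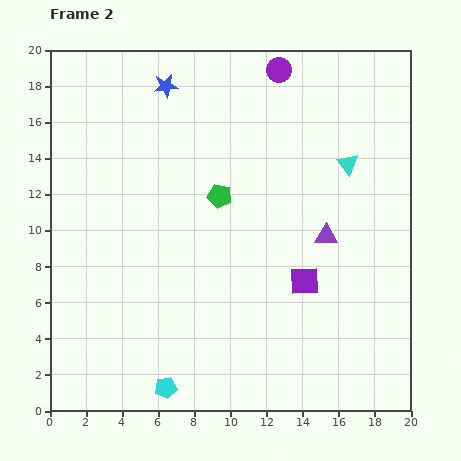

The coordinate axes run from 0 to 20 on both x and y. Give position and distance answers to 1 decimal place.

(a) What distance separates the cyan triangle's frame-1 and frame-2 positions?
6.9

The cyan triangle moved from (10.3, 16.8) to (16.5, 13.7), a distance of √(6.2² + 3.1²) ≈ 6.9.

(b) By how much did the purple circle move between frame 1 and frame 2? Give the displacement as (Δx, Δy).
(4.7, 2.3)

The purple circle was at (8.0, 16.6) in frame 1 and (12.7, 18.9) in frame 2.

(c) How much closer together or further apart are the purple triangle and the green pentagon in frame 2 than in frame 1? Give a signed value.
-4.2

Distance in frame 1: 10.5. Distance in frame 2: 6.3.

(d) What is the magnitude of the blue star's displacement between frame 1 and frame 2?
7.3

The blue star moved from (1.1, 13.0) to (6.4, 18.0), a distance of √(5.3² + 5.0²) ≈ 7.3.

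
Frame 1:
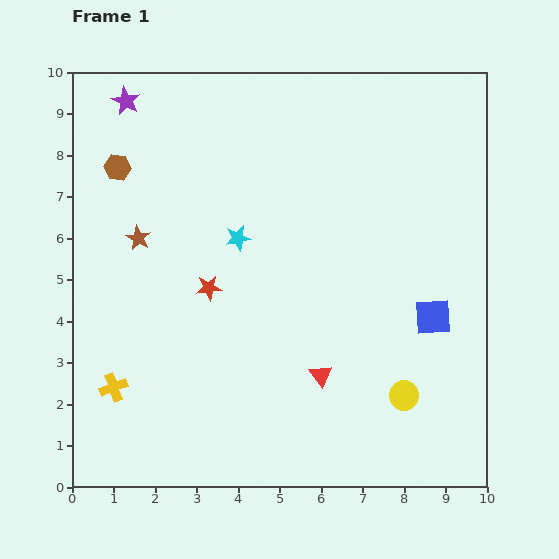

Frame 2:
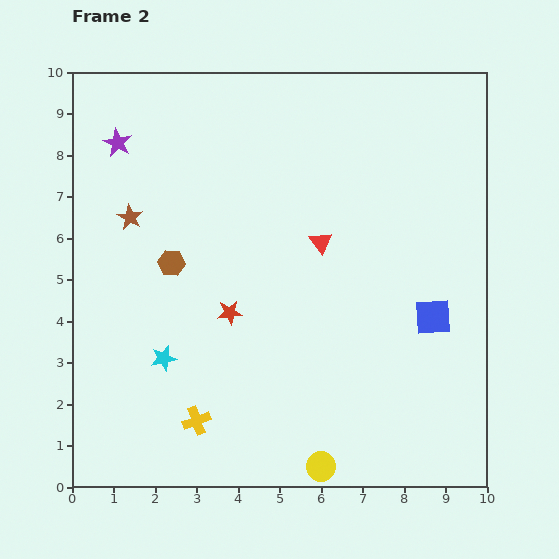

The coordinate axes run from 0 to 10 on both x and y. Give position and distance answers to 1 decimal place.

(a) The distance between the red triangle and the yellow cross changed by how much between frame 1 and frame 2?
+0.2

Distance in frame 1: 5.0. Distance in frame 2: 5.2.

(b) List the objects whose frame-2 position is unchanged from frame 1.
the blue square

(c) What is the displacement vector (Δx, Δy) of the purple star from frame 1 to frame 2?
(-0.2, -1.0)

The purple star was at (1.3, 9.3) in frame 1 and (1.1, 8.3) in frame 2.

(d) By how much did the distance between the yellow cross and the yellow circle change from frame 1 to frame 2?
-3.8

Distance in frame 1: 7.0. Distance in frame 2: 3.2.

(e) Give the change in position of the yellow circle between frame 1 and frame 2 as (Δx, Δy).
(-2.0, -1.7)

The yellow circle was at (8.0, 2.2) in frame 1 and (6.0, 0.5) in frame 2.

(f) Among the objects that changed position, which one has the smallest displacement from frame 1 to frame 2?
the brown star

(moved 0.5)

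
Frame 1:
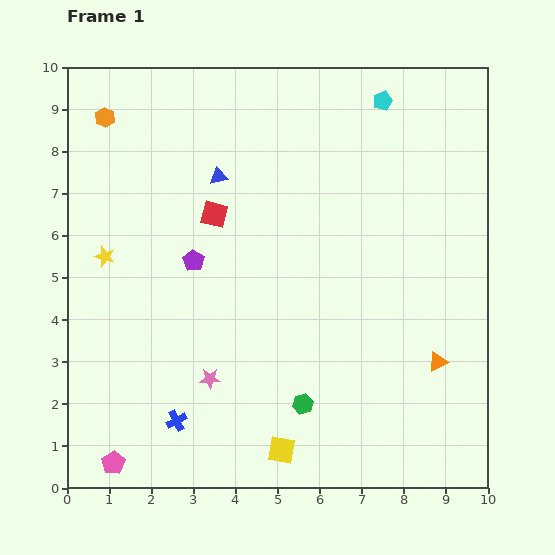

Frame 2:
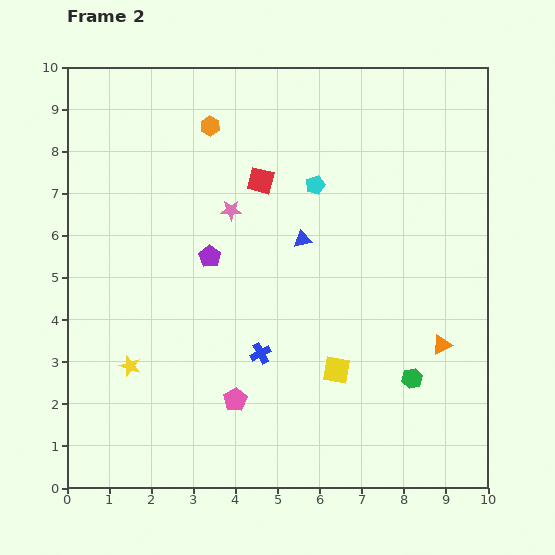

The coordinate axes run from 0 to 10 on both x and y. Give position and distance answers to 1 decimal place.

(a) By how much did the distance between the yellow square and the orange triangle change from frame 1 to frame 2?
-1.7

Distance in frame 1: 4.3. Distance in frame 2: 2.6.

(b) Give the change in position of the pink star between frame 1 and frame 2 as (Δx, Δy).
(0.5, 4.0)

The pink star was at (3.4, 2.6) in frame 1 and (3.9, 6.6) in frame 2.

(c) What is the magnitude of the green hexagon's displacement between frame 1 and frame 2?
2.7

The green hexagon moved from (5.6, 2.0) to (8.2, 2.6), a distance of √(2.6² + 0.6²) ≈ 2.7.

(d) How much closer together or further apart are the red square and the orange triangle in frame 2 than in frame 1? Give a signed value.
-0.6

Distance in frame 1: 6.4. Distance in frame 2: 5.8.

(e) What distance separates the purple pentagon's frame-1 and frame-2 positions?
0.4

The purple pentagon moved from (3.0, 5.4) to (3.4, 5.5), a distance of √(0.4² + 0.1²) ≈ 0.4.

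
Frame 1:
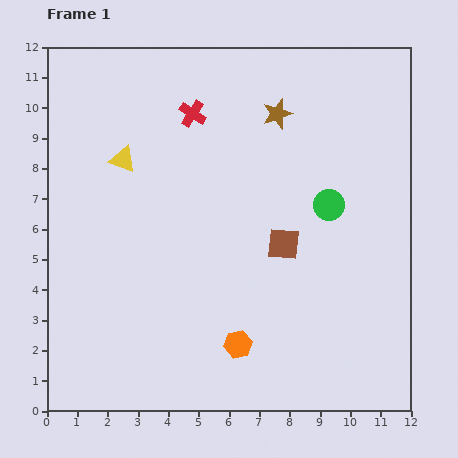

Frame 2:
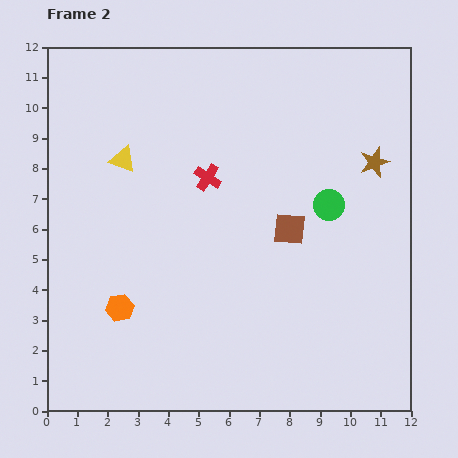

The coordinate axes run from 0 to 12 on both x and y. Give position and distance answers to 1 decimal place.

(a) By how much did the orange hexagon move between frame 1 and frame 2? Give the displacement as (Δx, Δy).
(-3.9, 1.2)

The orange hexagon was at (6.3, 2.2) in frame 1 and (2.4, 3.4) in frame 2.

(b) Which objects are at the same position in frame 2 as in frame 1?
the yellow triangle, the green circle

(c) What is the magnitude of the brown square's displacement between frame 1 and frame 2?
0.5

The brown square moved from (7.8, 5.5) to (8.0, 6.0), a distance of √(0.2² + 0.5²) ≈ 0.5.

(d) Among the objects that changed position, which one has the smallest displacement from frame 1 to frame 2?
the brown square

(moved 0.5)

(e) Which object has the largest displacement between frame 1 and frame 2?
the orange hexagon

(moved 4.1; next 3.6)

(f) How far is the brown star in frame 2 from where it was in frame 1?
3.6

The brown star moved from (7.6, 9.8) to (10.8, 8.2), a distance of √(3.2² + 1.6²) ≈ 3.6.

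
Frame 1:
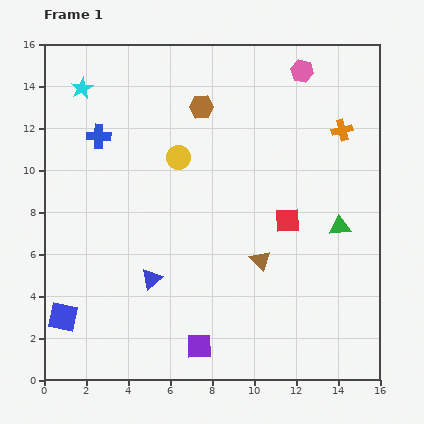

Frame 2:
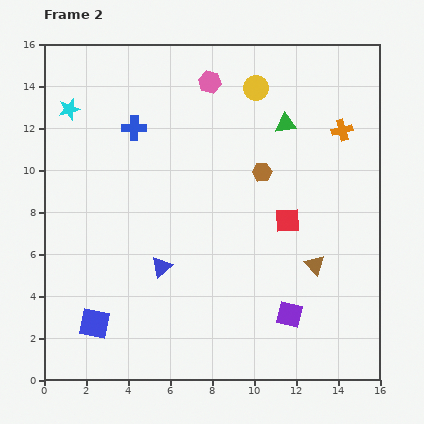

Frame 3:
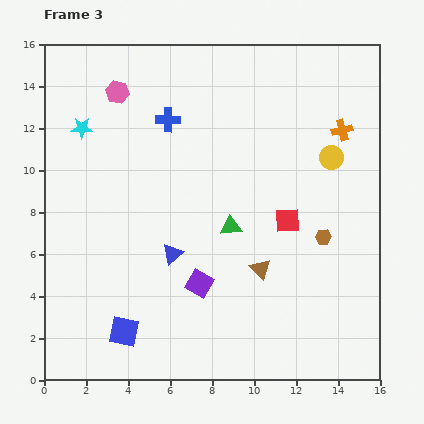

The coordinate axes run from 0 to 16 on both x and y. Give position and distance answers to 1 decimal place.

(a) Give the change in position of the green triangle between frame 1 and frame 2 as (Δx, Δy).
(-2.6, 4.9)

The green triangle was at (14.1, 7.3) in frame 1 and (11.5, 12.2) in frame 2.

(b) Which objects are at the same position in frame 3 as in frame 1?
the red square, the orange cross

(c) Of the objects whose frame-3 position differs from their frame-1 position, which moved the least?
the brown triangle

(moved 0.4)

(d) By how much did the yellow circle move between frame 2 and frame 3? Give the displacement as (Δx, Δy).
(3.6, -3.3)

The yellow circle was at (10.1, 13.9) in frame 2 and (13.7, 10.6) in frame 3.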